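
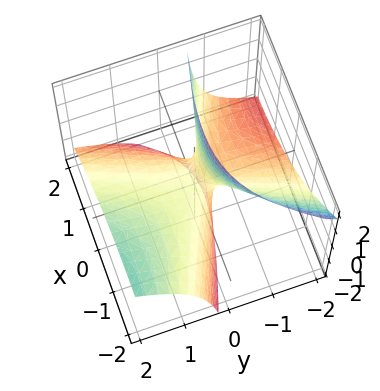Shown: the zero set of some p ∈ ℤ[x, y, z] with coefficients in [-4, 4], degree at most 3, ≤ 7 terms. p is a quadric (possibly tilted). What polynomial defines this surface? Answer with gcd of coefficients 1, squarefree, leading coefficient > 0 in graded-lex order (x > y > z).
(a) Degree: a generic line meets the surface in up to 2 points, so deg p = 2.
(b) Reading off the gridlines: one y-axis crossing is at y = 0; it crosses the x-axis at the gridline x = 0; it meets the z-axis at z = 0 (among the integer gridlines).
(c) Together with the visible shape, these determine p as stated.

x^2 + 2*x*y - y^2 + 3*y*z + z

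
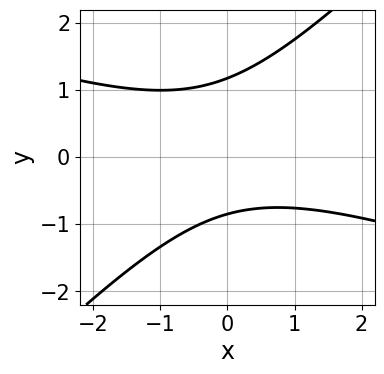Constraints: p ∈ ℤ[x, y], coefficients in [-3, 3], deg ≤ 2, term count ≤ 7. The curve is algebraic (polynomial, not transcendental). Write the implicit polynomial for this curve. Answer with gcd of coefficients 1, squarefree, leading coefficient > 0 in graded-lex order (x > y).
x^2 + 2*x*y - 3*y^2 + y + 3

First, degree: the shape is more complex than any degree-1 curve, so deg p = 2.
Next, from the visible intercepts: the curve avoids every integer x-axis point in the box.
Finally, fitting integer coefficients to these (and the overall shape) gives p.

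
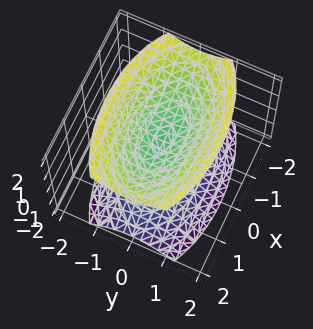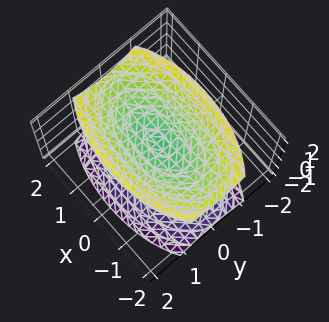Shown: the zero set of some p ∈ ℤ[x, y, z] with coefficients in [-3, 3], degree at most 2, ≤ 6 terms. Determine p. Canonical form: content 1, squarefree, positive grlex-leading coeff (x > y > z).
x^2 + 3*y^2 - 2*z^2 + 1

(a) The picture has 2 separate pieces. They look like related sheets of one shape, so recover p as a whole.
(b) Degree: two separate bowl-shaped sheets opening away from each other; a quadric, so deg p = 2.
(c) Symmetries: it's symmetric under z → −z, forcing even powers of z; it's symmetric under y → −y, forcing even powers of y; the x ↦ −x reflection is a symmetry, so x appears only in even powers.
(d) Checking where it meets the axes: no y-intercept at any integer in the box; no x-intercept at any integer in the box.
(e) Fitting integer coefficients to these (and the overall shape) gives p.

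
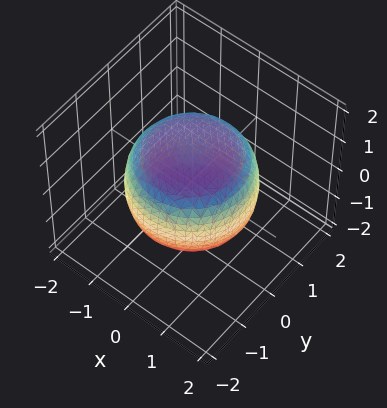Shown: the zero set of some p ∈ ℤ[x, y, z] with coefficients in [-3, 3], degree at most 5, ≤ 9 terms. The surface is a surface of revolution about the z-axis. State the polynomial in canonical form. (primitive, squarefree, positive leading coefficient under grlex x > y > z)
x^4 + 2*x^2*y^2 + y^4 - x^2 - y^2 + 2*z^2 - 2

First, the degree is 4 — no degree-3 surface has this shape.
Next, by symmetry, every cross-section ⟂ z is a circle, so x, y appear only via x² + y².
Next, from the axis intercepts and sections: the z-axis gridline crossings are at z ∈ {-1, 1}; a circular section at z = -1 has radius exactly 1.
Finally, the integer polynomial consistent with all of this is the stated p.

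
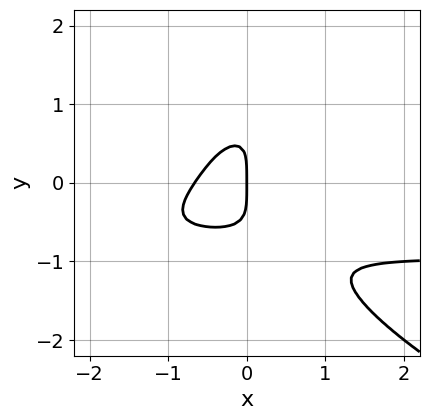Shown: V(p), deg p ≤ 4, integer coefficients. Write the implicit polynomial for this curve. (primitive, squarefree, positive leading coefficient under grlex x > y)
2*y^4 + 3*x^2*y - 3*x*y^2 + 3*x^2 + 2*x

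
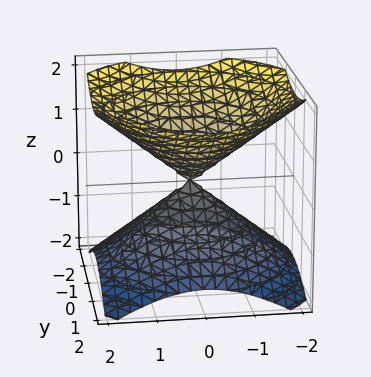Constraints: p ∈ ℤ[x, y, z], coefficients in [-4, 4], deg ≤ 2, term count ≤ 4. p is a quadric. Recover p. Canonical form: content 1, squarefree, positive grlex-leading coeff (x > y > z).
2*x^2 + 2*y^2 - 3*z^2

There are 2 components.
deg p = 2.
Symmetries: mirror symmetry z ↦ −z ⇒ only even powers of z; the surface is invariant under rotation about z: p = q(x² + y², z).
Checking where it meets the axes: it meets the y-axis at y = 0 (among the integer gridlines); a circular section at z = 1 has radius between 1 and 2.
The integer polynomial consistent with all of this is the stated p.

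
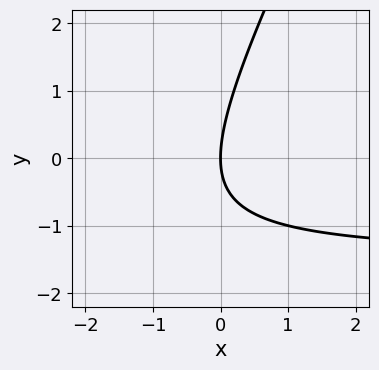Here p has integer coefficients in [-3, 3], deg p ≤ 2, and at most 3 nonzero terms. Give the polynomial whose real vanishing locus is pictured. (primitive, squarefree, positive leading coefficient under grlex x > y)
2*x*y - y^2 + 3*x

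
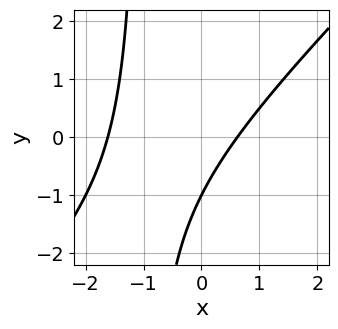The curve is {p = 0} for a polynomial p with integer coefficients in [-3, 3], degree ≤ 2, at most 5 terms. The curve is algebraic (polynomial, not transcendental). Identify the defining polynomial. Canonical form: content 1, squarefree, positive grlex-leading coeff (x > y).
1. Degree: the shape is more complex than any degree-1 curve, so deg p = 2.
2. From the axis intercepts and sections: one y-axis crossing is at y = -1.
3. Matching integer coefficients to the picture gives p.

x^2 - x*y + x - y - 1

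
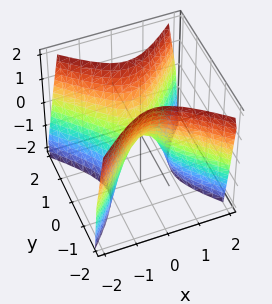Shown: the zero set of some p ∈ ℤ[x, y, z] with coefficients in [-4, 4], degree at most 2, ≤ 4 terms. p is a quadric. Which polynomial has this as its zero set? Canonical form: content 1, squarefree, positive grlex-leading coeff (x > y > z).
2*x^2 - 2*y^2 + z

The degree is 2 — a saddle surface; a quadric.
Symmetries: the x ↦ −x reflection is a symmetry, so x appears only in even powers; the y ↦ −y reflection is a symmetry, so y appears only in even powers.
From the visible intercepts: it crosses the z-axis at the gridline z = 0; it meets the x-axis at x = 0 (among the integer gridlines); one y-axis crossing is at y = 0.
Together with the visible shape, these determine p as stated.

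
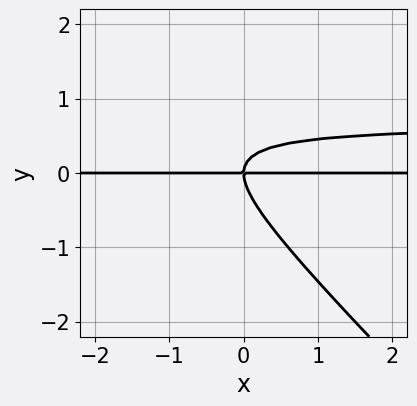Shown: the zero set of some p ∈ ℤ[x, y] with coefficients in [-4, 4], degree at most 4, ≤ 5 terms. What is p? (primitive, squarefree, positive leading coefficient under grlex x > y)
3*x*y^2 + 3*y^3 - 2*x*y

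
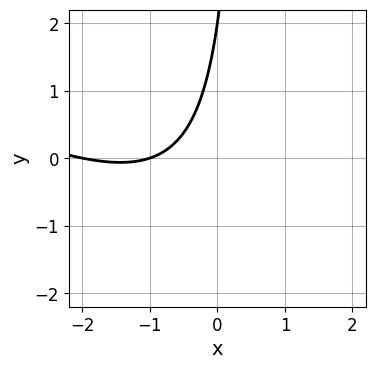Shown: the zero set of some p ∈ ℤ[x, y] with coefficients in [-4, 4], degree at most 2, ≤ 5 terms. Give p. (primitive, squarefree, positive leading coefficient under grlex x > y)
x^2 + 2*x*y + 3*x - y + 2

First, degree: the shape is more complex than any degree-1 curve, so deg p = 2.
Then, against the integer gridlines: among the integer gridlines, it crosses the x-axis at x ∈ {-2, -1}; one y-axis crossing is at y = 2.
Finally, solving for integer coefficients yields p as stated.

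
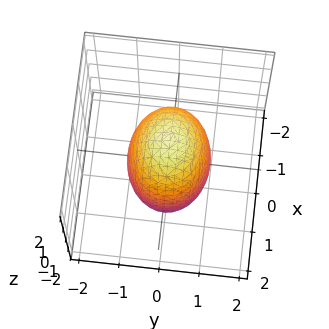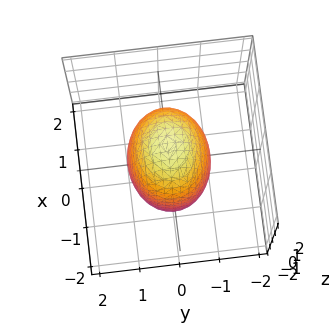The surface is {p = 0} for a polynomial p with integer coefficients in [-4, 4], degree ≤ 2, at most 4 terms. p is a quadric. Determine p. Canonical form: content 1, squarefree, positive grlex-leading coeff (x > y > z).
2*x^2 + 3*y^2 + z^2 - 3

1. deg p = 2. Bounded and convex; a quadric.
2. Symmetries: the z ↦ −z reflection is a symmetry, so z appears only in even powers; the y ↦ −y reflection is a symmetry, so y appears only in even powers; the x ↦ −x reflection is a symmetry, so x appears only in even powers.
3. Observable constraints: the y-axis gridline crossings are at y ∈ {-1, 1}.
4. These observations pin down the coefficients.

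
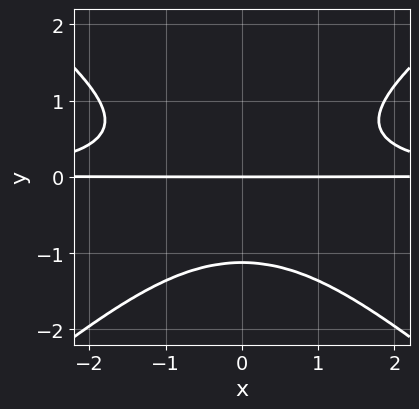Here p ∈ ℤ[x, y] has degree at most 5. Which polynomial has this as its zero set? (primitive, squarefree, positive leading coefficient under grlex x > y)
2*x^2*y^2 - 3*y^4 - y^3 - 3*y

First, the degree is 4 — the shape is more complex than any degree-3 curve.
Next, symmetries: the x ↦ −x reflection is a symmetry, so x appears only in even powers.
Then, from the axis intercepts and sections: it crosses the y-axis at the gridline y = 0; the visible x-axis segment lies entirely on the curve.
Finally, the integer polynomial consistent with all of this is the stated p.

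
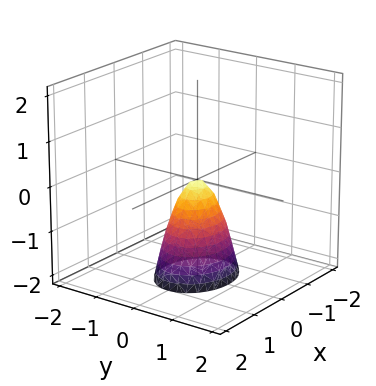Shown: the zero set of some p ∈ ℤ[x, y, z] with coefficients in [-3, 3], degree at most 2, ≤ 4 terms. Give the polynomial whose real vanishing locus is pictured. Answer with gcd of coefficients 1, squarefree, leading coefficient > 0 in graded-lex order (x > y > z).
The degree is 2 — a paraboloid; a quadric.
Symmetries: mirror symmetry x ↦ −x ⇒ only even powers of x; the y ↦ −y reflection is a symmetry, so y appears only in even powers.
From the axis intercepts and sections: it meets the y-axis at y = 0 (among the integer gridlines); it meets the x-axis at x = 0 (among the integer gridlines); it crosses the z-axis at the gridline z = 0.
The integer polynomial consistent with all of this is the stated p.

2*x^2 + 3*y^2 + z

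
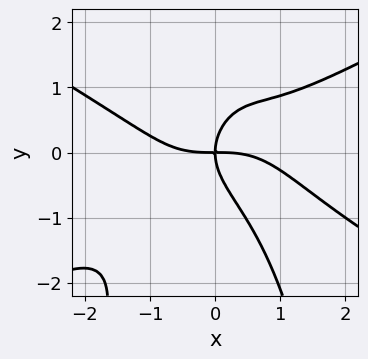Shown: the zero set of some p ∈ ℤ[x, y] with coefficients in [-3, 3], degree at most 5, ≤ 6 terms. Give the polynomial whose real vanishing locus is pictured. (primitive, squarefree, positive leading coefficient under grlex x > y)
x^4 - 3*x^2*y^2 - 2*y^3 + 3*x*y

1. The degree is 4 — no degree-3 curve has this shape.
2. Observable constraints: one x-axis crossing is at x = 0; one y-axis crossing is at y = 0.
3. Together with the visible shape, these determine p as stated.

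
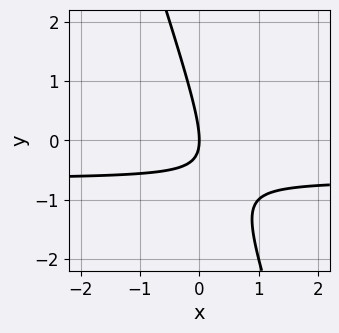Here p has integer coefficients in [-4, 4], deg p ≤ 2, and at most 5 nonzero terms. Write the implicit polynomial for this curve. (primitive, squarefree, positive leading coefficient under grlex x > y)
(a) The degree is 2 — a generic line meets the curve in up to 2 points.
(b) From the visible intercepts: one x-axis crossing is at x = 0; it meets the y-axis at y = 0 (among the integer gridlines).
(c) Matching integer coefficients to the picture gives p.

3*x*y + y^2 + 2*x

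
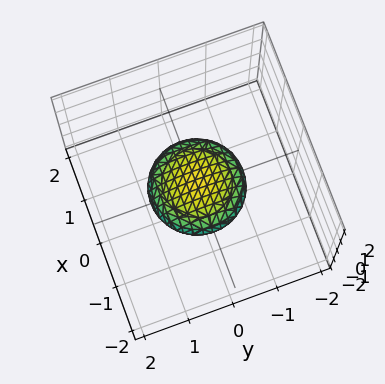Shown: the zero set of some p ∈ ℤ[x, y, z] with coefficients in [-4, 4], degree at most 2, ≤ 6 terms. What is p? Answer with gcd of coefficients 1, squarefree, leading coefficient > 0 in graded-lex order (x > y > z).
x^2 + y^2 + 3*z^2 - 1

First, the degree is 2 — a closed, bounded, convex surface; a quadric.
Then, by symmetry, the surface is invariant under rotation about z: p = q(x² + y², z); it's symmetric under z → −z, forcing even powers of z.
Then, checking where it meets the axes: a circular section at z = 0 has radius exactly 1; the y-axis gridline crossings are at y ∈ {-1, 1}; among the integer gridlines, it crosses the x-axis at x ∈ {-1, 1}.
Finally, assembling these constraints gives the stated polynomial.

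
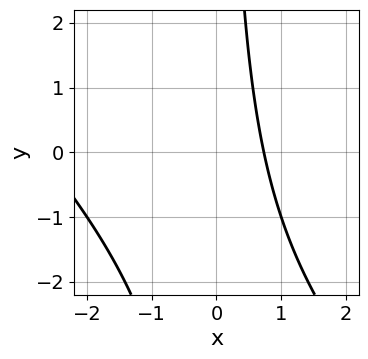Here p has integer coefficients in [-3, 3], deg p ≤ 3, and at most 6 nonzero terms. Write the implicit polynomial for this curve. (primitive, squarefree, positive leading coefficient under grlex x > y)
x^2 + x*y + 2*x - 2

(a) deg p = 2. The shape is more complex than any degree-1 curve.
(b) Checking where it meets the axes: no y-intercept at any integer in the box.
(c) Matching integer coefficients to the picture gives p.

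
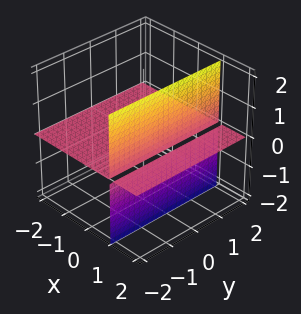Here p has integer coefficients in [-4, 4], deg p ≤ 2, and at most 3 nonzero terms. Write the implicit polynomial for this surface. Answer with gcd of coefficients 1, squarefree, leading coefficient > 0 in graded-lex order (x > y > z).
1. There are 2 components. They look like related sheets of one shape, so recover p as a whole.
2. Degree: no degree-1 surface has this shape, so deg p = 2.
3. From the axis intercepts and sections: it meets the z-axis at z = 0 (among the integer gridlines); the visible x-axis segment lies entirely on the surface.
4. Putting this together gives p. Check: (0, 2, 0) on the y-axis lies on the surface, and p(0, 2, 0) = 0. ✓

x*z - z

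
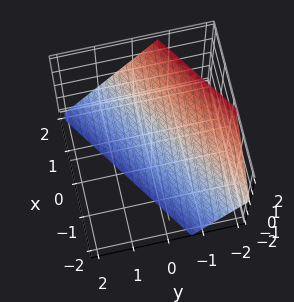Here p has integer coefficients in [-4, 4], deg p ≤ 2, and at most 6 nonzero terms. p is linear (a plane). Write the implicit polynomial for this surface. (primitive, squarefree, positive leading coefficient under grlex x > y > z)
(a) Degree: every cross-section is a straight line — this is a plane, so deg p = 1.
(b) Observable constraints: one x-axis crossing is at x = 1; it crosses the z-axis at the gridline z = -1.
(c) Together with the visible shape, these determine p as stated.

2*x - 3*y - 2*z - 2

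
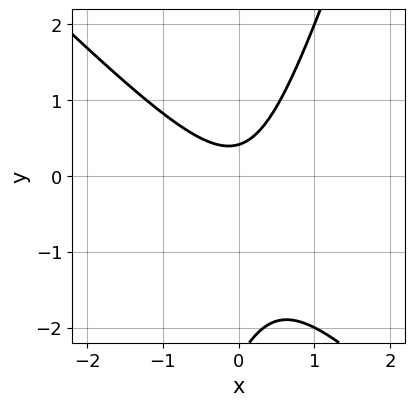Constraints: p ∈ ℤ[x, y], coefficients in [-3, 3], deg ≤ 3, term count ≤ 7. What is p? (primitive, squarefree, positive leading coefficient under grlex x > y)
1. Degree: no degree-1 curve has this shape, so deg p = 2.
2. From the visible intercepts: it misses every integer gridline on the x-axis.
3. Assembling these constraints gives the stated polynomial.

3*x^2 + 2*x*y - y^2 - 2*y + 1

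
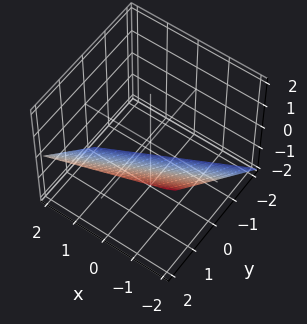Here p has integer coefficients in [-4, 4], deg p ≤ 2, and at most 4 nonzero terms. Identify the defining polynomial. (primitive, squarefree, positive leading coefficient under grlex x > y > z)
x - 2*y + 2*z + 2

First, deg p = 1. Every cross-section is a straight line — this is a plane.
Then, observable constraints: it meets the z-axis at z = -1 (among the integer gridlines); it meets the x-axis at x = -2 (among the integer gridlines); it meets the y-axis at y = 1 (among the integer gridlines).
Finally, matching integer coefficients to the picture gives p.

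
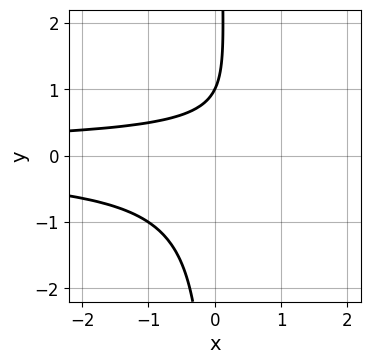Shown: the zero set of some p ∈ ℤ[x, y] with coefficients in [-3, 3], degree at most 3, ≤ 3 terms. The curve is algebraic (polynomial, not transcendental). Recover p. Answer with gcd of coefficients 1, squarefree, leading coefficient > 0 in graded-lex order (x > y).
2*x*y^2 - y + 1

Degree: a generic line meets the curve in up to 3 points, so deg p = 3.
Against the integer gridlines: no x-intercept at any integer in the box; one y-axis crossing is at y = 1.
Solving for integer coefficients yields p as stated.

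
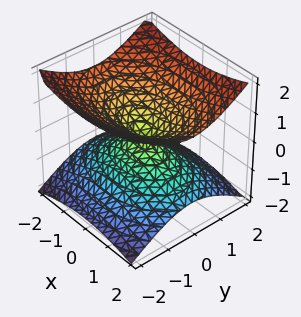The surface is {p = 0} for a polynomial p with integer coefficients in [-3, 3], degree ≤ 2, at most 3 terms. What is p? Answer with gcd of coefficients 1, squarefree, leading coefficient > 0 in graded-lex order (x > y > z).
deg p = 2. A double cone through the origin; a quadric.
Symmetries: it's symmetric under x → −x, forcing even powers of x; mirror symmetry y ↦ −y ⇒ only even powers of y; mirror symmetry z ↦ −z ⇒ only even powers of z.
Checking where it meets the axes: it meets the x-axis at x = 0 (among the integer gridlines); it crosses the z-axis at the gridline z = 0.
The integer polynomial consistent with all of this is the stated p.

x^2 + 2*y^2 - 3*z^2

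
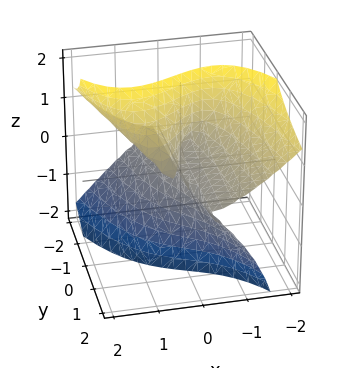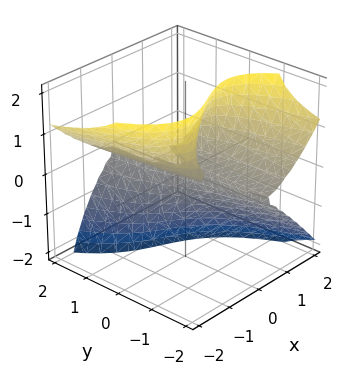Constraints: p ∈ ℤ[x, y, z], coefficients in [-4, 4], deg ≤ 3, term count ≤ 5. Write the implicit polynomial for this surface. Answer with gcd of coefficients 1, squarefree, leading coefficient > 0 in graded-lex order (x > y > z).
First, deg p = 3. No degree-2 surface has this shape.
Then, against the integer gridlines: it crosses the x-axis at the gridline x = 0; the visible y-axis segment lies entirely on the surface; it meets the z-axis at z = 0 (among the integer gridlines).
Finally, solving for integer coefficients yields p as stated.

2*x^3 + 3*y*z^2 + z^3 - 3*x*z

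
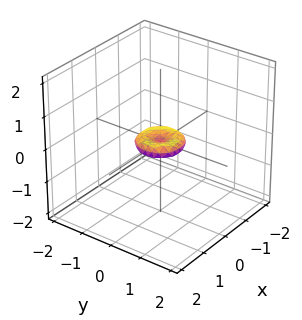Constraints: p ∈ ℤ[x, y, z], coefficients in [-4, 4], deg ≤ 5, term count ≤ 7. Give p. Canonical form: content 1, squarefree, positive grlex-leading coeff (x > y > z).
2*x^4 + 4*x^2*y^2 + 2*y^4 - x^2 - y^2 + 3*z^2

The degree is 4 — a generic line meets the surface in up to 4 points.
Symmetries: rotational symmetry about the z-axis ⇒ p depends on x, y only through x² + y².
From the visible intercepts: a circular section at z = 0 has radius between 0 and 1; one x-axis crossing is at x = 0.
Solving for integer coefficients yields p as stated.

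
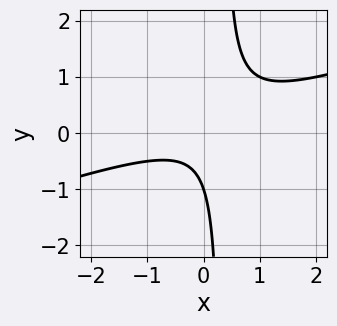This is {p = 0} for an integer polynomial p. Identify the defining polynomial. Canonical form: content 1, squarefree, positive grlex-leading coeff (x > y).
x^2 - 3*x*y + y + 1

First, the degree is 2 — the shape is more complex than any degree-1 curve.
Then, observable constraints: no x-intercept at any integer in the box; one y-axis crossing is at y = -1.
Finally, matching integer coefficients to the picture gives p.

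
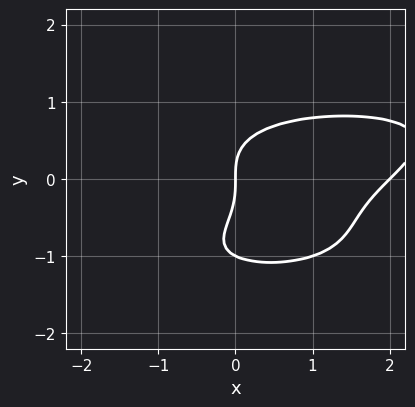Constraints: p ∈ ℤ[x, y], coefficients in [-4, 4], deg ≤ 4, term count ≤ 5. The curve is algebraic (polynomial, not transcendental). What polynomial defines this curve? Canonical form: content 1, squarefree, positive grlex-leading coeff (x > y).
2*y^4 + 2*y^3 + x^2 - x*y - 2*x

1. The degree is 4 — the shape is more complex than any degree-3 curve.
2. Checking where it meets the axes: among the integer gridlines, it crosses the x-axis at x ∈ {0, 2}; among the integer gridlines, it crosses the y-axis at y ∈ {-1, 0}.
3. These observations pin down the coefficients.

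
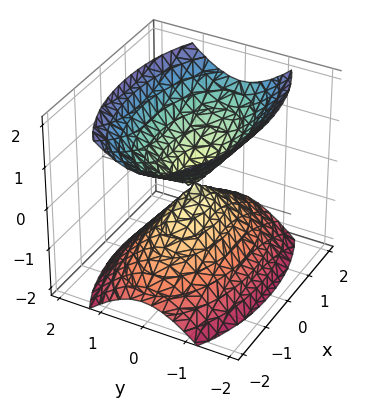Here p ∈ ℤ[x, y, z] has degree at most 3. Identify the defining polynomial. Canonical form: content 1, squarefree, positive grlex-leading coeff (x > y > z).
There are 2 components. Treating them together as one polynomial.
The degree is 2 — a double cone through the origin; a quadric.
Symmetries: the x ↦ −x reflection is a symmetry, so x appears only in even powers; mirror symmetry z ↦ −z ⇒ only even powers of z; it's symmetric under y → −y, forcing even powers of y.
Observable constraints: it meets the z-axis at z = 0 (among the integer gridlines); it crosses the x-axis at the gridline x = 0; one y-axis crossing is at y = 0.
These observations pin down the coefficients.

x^2 + 3*y^2 - 2*z^2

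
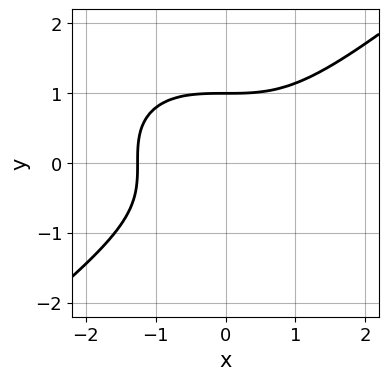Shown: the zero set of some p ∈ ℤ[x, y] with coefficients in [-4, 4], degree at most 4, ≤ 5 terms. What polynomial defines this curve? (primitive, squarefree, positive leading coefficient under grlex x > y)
x^3 - 2*y^3 + 2

1. deg p = 3. No degree-2 curve has this shape.
2. Checking where it meets the axes: it crosses the y-axis at the gridline y = 1.
3. The integer polynomial consistent with all of this is the stated p.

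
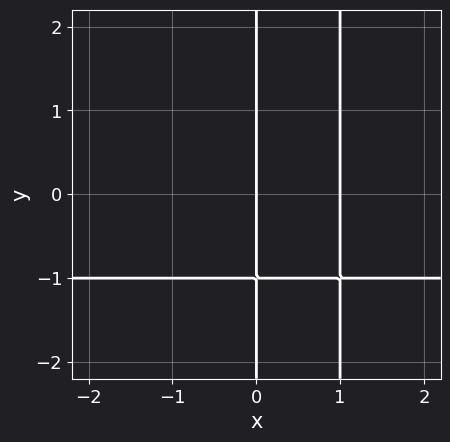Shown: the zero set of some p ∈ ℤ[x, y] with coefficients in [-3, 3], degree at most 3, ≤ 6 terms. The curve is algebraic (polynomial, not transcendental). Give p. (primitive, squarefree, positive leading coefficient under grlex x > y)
x^2*y + x^2 - x*y - x

First, degree: the shape is more complex than any degree-2 curve, so deg p = 3.
Next, against the integer gridlines: every point of the y-axis in the box is on the curve; among the integer gridlines, it crosses the x-axis at x ∈ {0, 1}.
Finally, these observations pin down the coefficients.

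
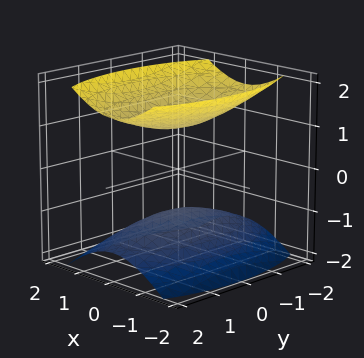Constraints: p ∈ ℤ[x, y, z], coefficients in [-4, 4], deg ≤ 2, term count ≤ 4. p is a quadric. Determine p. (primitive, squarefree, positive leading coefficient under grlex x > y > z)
3*x^2 + y^2 - 3*z^2 + 3

1. I count 2 distinct pieces. Treating them together as one polynomial.
2. Degree: two separate bowl-shaped sheets opening away from each other; a quadric, so deg p = 2.
3. Symmetries: it's symmetric under y → −y, forcing even powers of y; the z ↦ −z reflection is a symmetry, so z appears only in even powers; it's symmetric under x → −x, forcing even powers of x.
4. Reading off the gridlines: it misses every integer gridline on the x-axis; among the integer gridlines, it crosses the z-axis at z ∈ {-1, 1}; it misses every integer gridline on the y-axis.
5. These observations pin down the coefficients.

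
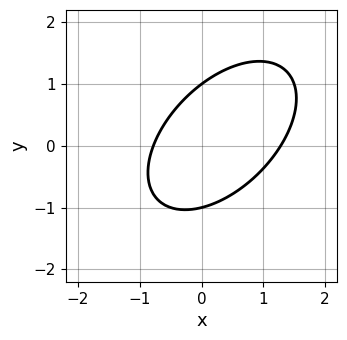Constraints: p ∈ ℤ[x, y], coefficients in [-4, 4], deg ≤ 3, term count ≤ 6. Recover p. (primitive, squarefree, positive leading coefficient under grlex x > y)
2*x^2 - 2*x*y + 2*y^2 - x - 2

(a) Degree: the shape is more complex than any degree-1 curve, so deg p = 2.
(b) Checking where it meets the axes: the y-axis gridline crossings are at y ∈ {-1, 1}.
(c) Matching integer coefficients to the picture gives p.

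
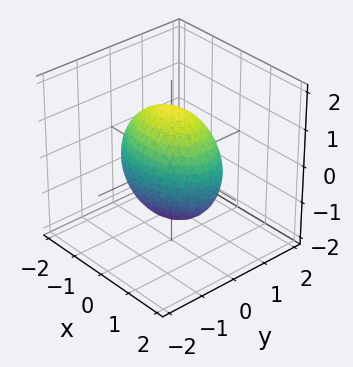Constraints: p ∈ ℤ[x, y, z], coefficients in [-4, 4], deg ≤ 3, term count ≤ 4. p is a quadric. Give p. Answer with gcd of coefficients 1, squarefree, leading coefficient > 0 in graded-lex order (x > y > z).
x^2 + 2*y^2 + z^2 - 2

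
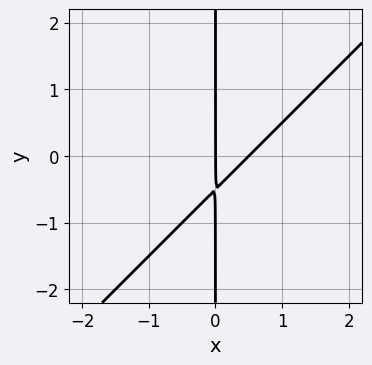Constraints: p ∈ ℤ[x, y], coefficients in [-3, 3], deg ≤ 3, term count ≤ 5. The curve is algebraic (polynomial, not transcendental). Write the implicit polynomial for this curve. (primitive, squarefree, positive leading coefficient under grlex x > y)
2*x^2 - 2*x*y - x

1. The degree is 2 — the shape is more complex than any degree-1 curve.
2. Against the integer gridlines: every point of the y-axis in the box is on the curve; it crosses the x-axis at the gridline x = 0.
3. Assembling these constraints gives the stated polynomial.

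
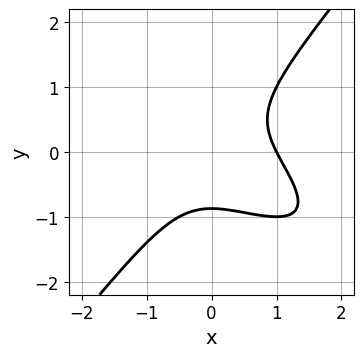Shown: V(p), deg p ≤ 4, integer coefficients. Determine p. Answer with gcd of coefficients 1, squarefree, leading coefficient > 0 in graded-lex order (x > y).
2*x^3 + 3*x^2*y - 3*y^3 - 2

1. Degree: the shape is more complex than any degree-2 curve, so deg p = 3.
2. Against the integer gridlines: it meets the x-axis at x = 1 (among the integer gridlines).
3. Together with the visible shape, these determine p as stated.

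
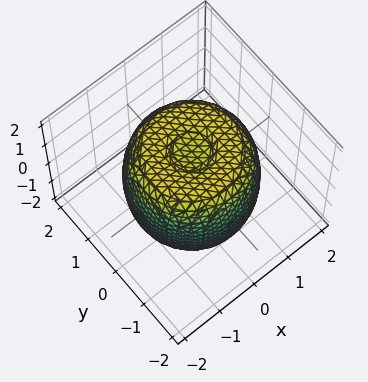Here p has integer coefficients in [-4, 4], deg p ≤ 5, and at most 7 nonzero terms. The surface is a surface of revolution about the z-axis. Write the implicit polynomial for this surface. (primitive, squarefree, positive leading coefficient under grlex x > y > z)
2*x^4 + 4*x^2*y^2 + 2*y^4 - 3*x^2 - 3*y^2 + 2*z^2 - 3

(a) The degree is 4 — the shape is more complex than any degree-3 surface.
(b) Symmetries: the surface is invariant under rotation about z: p = q(x² + y², z).
(c) From the visible intercepts: a circular section at z = -1 has radius between 1 and 2.
(d) Solving for integer coefficients yields p as stated.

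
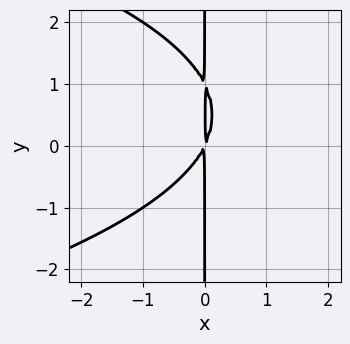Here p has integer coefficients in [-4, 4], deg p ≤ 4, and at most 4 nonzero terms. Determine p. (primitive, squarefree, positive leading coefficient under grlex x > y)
x*y^2 + 2*x^2 - x*y

Degree: no degree-2 curve has this shape, so deg p = 3.
From the visible intercepts: every point of the y-axis in the box is on the curve.
Solving for integer coefficients yields p as stated.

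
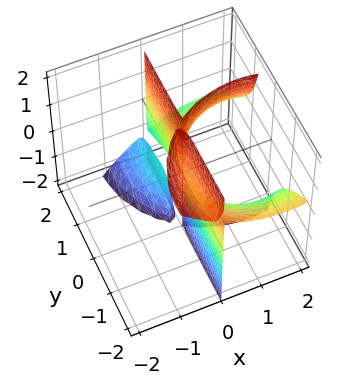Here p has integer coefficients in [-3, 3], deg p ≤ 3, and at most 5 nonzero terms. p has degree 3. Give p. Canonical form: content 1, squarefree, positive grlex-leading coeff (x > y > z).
(a) I count 4 distinct pieces.
(b) The degree is 3 — no degree-2 surface has this shape.
(c) Checking where it meets the axes: every point of the y-axis in the box is on the surface; the visible z-axis segment lies entirely on the surface.
(d) Putting this together gives p.

x^3 + x*y^2 + 2*x*y*z - 3*x^2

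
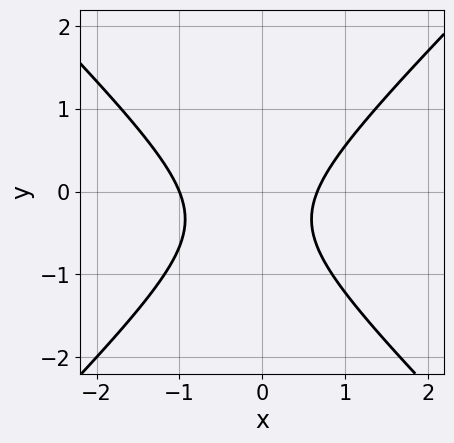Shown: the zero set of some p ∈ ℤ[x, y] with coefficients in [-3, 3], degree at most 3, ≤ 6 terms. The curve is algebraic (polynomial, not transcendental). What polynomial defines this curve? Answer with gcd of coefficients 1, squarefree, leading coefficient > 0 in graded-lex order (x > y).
First, deg p = 2. A generic line meets the curve in up to 2 points.
Next, checking where it meets the axes: one x-axis crossing is at x = -1; no y-intercept at any integer in the box.
Finally, putting this together gives p.

3*x^2 - 3*y^2 + x - 2*y - 2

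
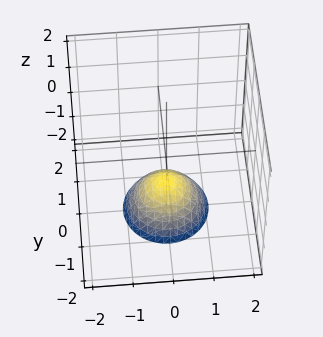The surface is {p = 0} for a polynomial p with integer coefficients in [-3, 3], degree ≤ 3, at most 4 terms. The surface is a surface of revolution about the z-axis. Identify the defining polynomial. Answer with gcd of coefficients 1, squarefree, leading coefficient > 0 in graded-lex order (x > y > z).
1. Degree: no degree-1 surface has this shape, so deg p = 2.
2. Symmetries: every cross-section ⟂ z is a circle, so x, y appear only via x² + y².
3. From the axis intercepts and sections: the surface avoids every integer y-axis point in the box; it crosses the z-axis at the gridline z = -1; a circular section at z = -2 has radius exactly 1; the surface avoids every integer x-axis point in the box.
4. Putting this together gives p.

x^2 + y^2 + z + 1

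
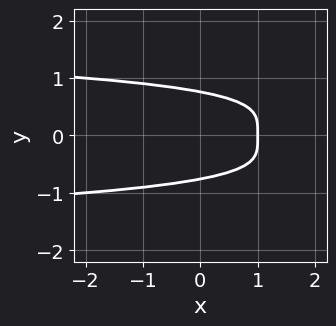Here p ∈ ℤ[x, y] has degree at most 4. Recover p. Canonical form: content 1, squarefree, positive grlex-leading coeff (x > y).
(a) deg p = 4. The shape is more complex than any degree-3 curve.
(b) Symmetries: it's symmetric under y → −y, forcing even powers of y.
(c) From the axis intercepts and sections: it crosses the x-axis at the gridline x = 1.
(d) Solving for integer coefficients yields p as stated.

3*y^4 + x - 1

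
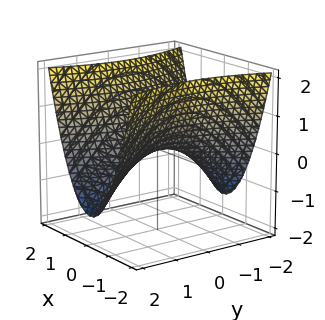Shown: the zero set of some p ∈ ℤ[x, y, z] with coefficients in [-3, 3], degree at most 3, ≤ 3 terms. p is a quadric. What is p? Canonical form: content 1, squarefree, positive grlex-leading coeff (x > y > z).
3*x^2 - y^2 - 3*z

(a) Degree: a saddle surface; a quadric, so deg p = 2.
(b) Symmetries: it's symmetric under x → −x, forcing even powers of x; mirror symmetry y ↦ −y ⇒ only even powers of y.
(c) Observable constraints: one x-axis crossing is at x = 0; one z-axis crossing is at z = 0; it meets the y-axis at y = 0 (among the integer gridlines).
(d) Assembling these constraints gives the stated polynomial.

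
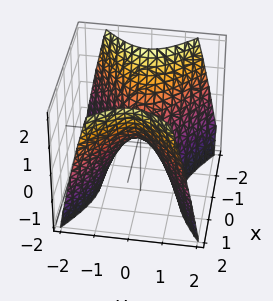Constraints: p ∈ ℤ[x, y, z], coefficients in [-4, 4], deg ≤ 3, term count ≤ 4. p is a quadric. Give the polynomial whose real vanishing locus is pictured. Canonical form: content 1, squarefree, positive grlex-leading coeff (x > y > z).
2*x^2 - 3*y^2 - 2*z

Degree: a saddle surface; a quadric, so deg p = 2.
Symmetries: it's symmetric under y → −y, forcing even powers of y; the x ↦ −x reflection is a symmetry, so x appears only in even powers.
From the axis intercepts and sections: one y-axis crossing is at y = 0; it meets the z-axis at z = 0 (among the integer gridlines).
Assembling these constraints gives the stated polynomial.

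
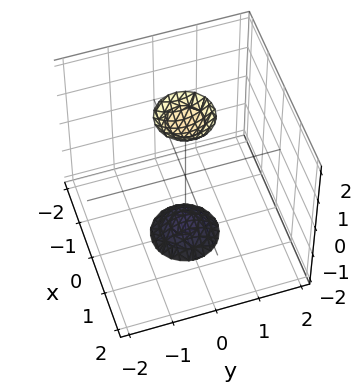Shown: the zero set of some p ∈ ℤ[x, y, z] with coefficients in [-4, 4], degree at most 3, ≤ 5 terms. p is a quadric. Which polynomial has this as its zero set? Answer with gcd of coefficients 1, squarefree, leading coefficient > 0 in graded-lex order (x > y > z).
3*x^2 + 3*y^2 - z^2 + 3

1. There are 2 components. They look like related sheets of one shape, so recover p as a whole.
2. Degree: two separate bowl-shaped sheets opening away from each other; a quadric, so deg p = 2.
3. Symmetries: the z ↦ −z reflection is a symmetry, so z appears only in even powers; rotational symmetry about the z-axis ⇒ p depends on x, y only through x² + y².
4. Reading off the gridlines: no x-intercept at any integer in the box; no y-intercept at any integer in the box; a circular section at z = -2 has radius between 0 and 1.
5. Solving for integer coefficients yields p as stated.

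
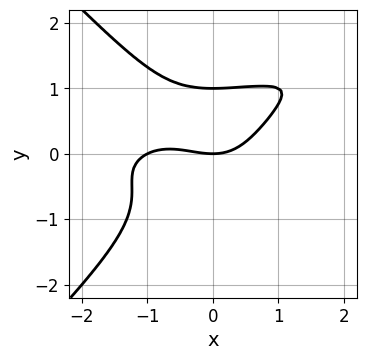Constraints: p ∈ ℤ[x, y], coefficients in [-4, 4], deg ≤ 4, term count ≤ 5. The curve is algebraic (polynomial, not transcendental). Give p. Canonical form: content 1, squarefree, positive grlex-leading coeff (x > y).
2*x^2*y^2 - 2*y^4 - x^3 - x^2 + 2*y

Degree: no degree-3 curve has this shape, so deg p = 4.
Checking where it meets the axes: among the integer gridlines, it crosses the x-axis at x ∈ {-1, 0}; among the integer gridlines, it crosses the y-axis at y ∈ {0, 1}.
Assembling these constraints gives the stated polynomial.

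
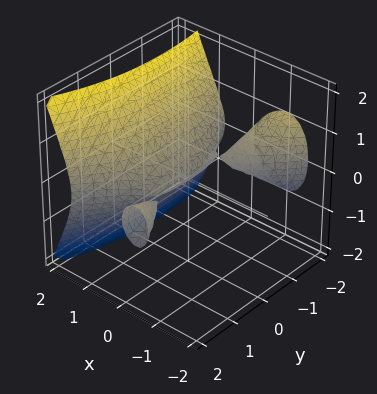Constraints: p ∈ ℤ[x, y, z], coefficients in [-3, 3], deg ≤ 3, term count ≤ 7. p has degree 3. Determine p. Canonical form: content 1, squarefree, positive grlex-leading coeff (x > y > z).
3*x^3 - x^2*y - x*y^2 - 3*z^2 + x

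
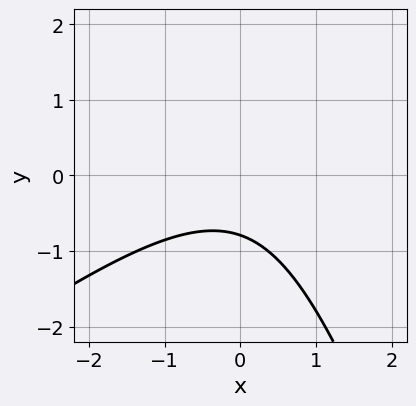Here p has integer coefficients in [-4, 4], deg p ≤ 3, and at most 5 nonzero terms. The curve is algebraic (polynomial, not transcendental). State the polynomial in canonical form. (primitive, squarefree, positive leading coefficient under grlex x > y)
2*x^2 - 2*x*y - y^2 + 3*y + 3

1. Degree: a generic line meets the curve in up to 2 points, so deg p = 2.
2. From the axis intercepts and sections: it misses every integer gridline on the x-axis.
3. These observations pin down the coefficients.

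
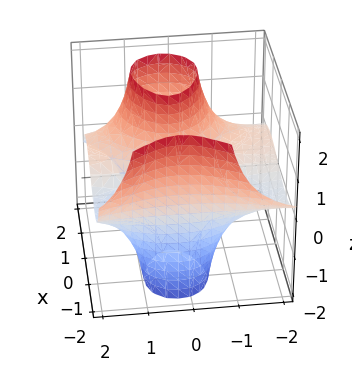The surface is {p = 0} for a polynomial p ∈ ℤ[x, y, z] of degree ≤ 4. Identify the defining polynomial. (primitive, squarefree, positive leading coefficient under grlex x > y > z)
x^3 + 2*y^2*z - y*z - 3*x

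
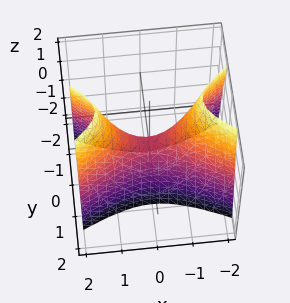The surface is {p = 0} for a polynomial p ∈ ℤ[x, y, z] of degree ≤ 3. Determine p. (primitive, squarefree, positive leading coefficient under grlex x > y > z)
(a) Degree: a hyperbolic paraboloid; a quadric, so deg p = 2.
(b) Symmetries: the x ↦ −x reflection is a symmetry, so x appears only in even powers; it's symmetric under y → −y, forcing even powers of y.
(c) From the visible intercepts: one x-axis crossing is at x = 0; it meets the z-axis at z = 0 (among the integer gridlines).
(d) Solving for integer coefficients yields p as stated.

x^2 - 3*y^2 - z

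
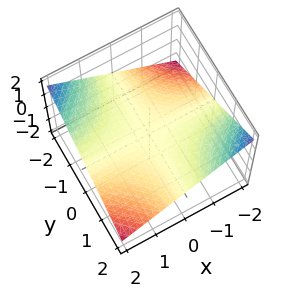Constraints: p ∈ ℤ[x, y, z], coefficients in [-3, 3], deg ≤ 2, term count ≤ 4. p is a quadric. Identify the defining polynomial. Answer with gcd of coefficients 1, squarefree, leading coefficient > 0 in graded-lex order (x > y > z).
x*y + 3*z

The degree is 2 — a saddle surface; a quadric.
Reading off the gridlines: every point of the x-axis in the box is on the surface; one z-axis crossing is at z = 0; the visible y-axis segment lies entirely on the surface.
Assembling these constraints gives the stated polynomial.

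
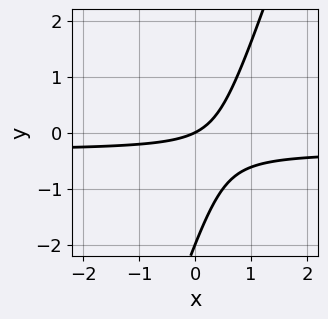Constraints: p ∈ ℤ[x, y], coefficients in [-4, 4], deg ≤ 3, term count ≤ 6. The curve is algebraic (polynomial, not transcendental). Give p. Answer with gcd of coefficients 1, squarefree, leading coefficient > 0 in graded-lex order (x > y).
3*x*y - y^2 + x - 2*y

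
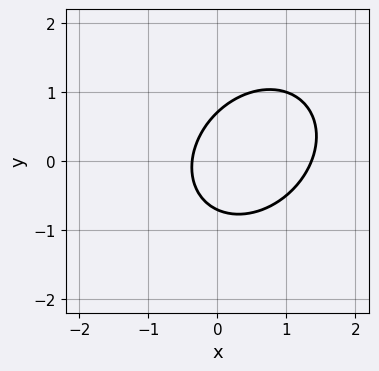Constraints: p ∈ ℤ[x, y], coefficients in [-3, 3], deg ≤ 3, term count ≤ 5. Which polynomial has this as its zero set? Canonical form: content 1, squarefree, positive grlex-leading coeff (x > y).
(a) deg p = 2. No degree-1 curve has this shape.
(b) Matching integer coefficients to the picture gives p.

2*x^2 - x*y + 2*y^2 - 2*x - 1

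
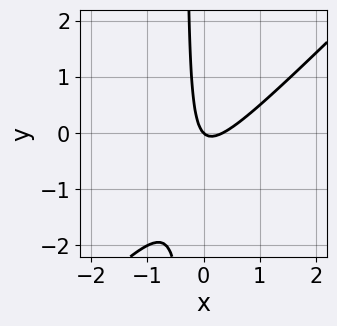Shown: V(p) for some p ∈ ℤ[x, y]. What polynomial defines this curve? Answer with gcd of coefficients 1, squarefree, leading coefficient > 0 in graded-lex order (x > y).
3*x^2 - 3*x*y - x - y

1. deg p = 2.
2. From the visible intercepts: it meets the y-axis at y = 0 (among the integer gridlines); it crosses the x-axis at the gridline x = 0.
3. Assembling these constraints gives the stated polynomial.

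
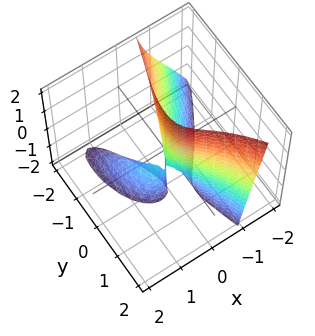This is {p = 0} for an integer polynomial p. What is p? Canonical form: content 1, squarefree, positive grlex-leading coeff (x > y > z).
3*x^3 - 2*x*y*z + 2*x*z + 2*y^2 + 2*x

1. There are 2 components. They look like related sheets of one shape, so recover p as a whole.
2. The degree is 3 — no degree-2 surface has this shape.
3. Against the integer gridlines: it meets the x-axis at x = 0 (among the integer gridlines); the visible z-axis segment lies entirely on the surface; it meets the y-axis at y = 0 (among the integer gridlines).
4. Putting this together gives p.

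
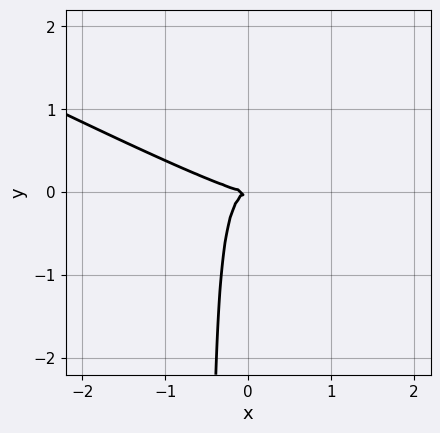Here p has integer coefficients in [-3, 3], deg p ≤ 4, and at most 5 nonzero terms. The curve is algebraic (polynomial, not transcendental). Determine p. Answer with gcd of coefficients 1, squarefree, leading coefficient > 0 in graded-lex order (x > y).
x^3 + 3*x^2*y + 2*x*y^2 + y^2

1. The degree is 3 — a generic line meets the curve in up to 3 points.
2. From the axis intercepts and sections: it meets the y-axis at y = 0 (among the integer gridlines); one x-axis crossing is at x = 0.
3. The integer polynomial consistent with all of this is the stated p.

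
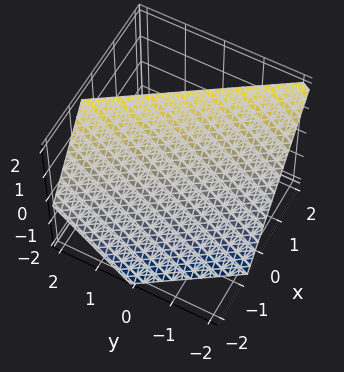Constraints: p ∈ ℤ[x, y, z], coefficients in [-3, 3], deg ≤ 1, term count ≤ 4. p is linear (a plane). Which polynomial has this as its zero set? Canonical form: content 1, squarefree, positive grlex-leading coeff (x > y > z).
(a) Degree: every cross-section is a straight line — this is a plane, so deg p = 1.
(b) From the axis intercepts and sections: it crosses the z-axis at the gridline z = 1; one y-axis crossing is at y = -1.
(c) Matching integer coefficients to the picture gives p.

3*x + 2*y - 2*z + 2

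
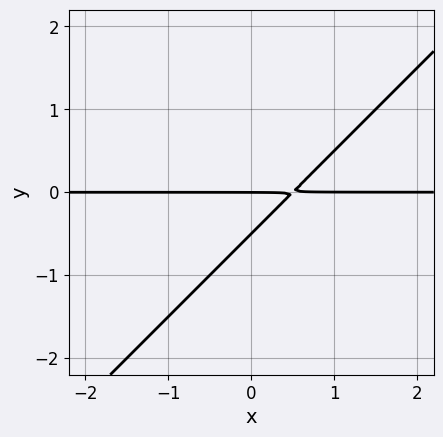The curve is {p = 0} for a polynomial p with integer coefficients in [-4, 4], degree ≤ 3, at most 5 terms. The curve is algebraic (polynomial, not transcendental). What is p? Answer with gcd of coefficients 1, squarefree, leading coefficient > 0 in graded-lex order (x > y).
2*x*y - 2*y^2 - y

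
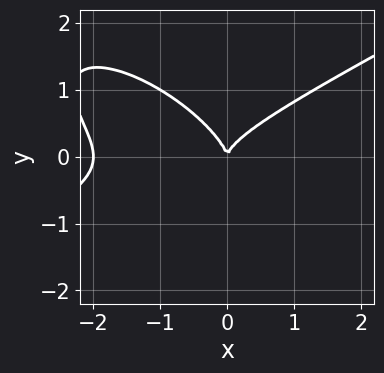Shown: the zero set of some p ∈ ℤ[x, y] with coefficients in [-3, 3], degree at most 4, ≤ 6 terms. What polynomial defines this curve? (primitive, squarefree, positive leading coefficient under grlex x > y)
x^3 - 2*x*y^2 - 3*y^3 + 2*x^2

1. deg p = 3. The shape is more complex than any degree-2 curve.
2. From the axis intercepts and sections: the x-axis gridline crossings are at x ∈ {-2, 0}; it crosses the y-axis at the gridline y = 0.
3. Assembling these constraints gives the stated polynomial.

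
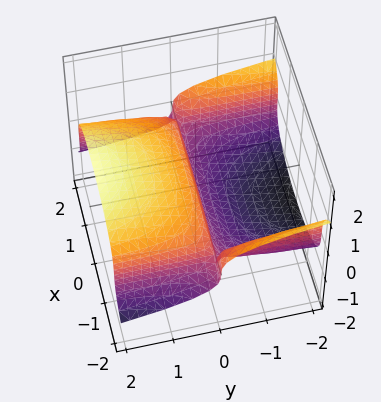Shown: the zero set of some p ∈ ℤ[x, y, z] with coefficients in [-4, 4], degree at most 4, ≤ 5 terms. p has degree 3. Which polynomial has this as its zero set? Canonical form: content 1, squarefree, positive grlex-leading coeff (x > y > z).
deg p = 3. A generic line meets the surface in up to 3 points.
Observable constraints: one y-axis crossing is at y = 0; the visible x-axis segment lies entirely on the surface.
The integer polynomial consistent with all of this is the stated p.

x^2*y + 3*z^3 - 3*y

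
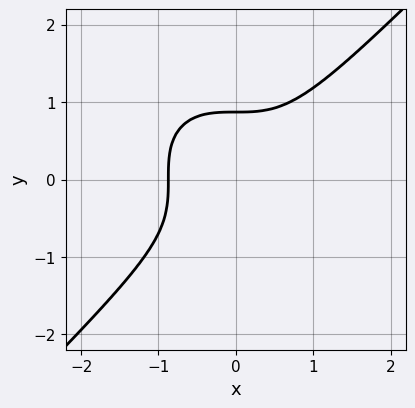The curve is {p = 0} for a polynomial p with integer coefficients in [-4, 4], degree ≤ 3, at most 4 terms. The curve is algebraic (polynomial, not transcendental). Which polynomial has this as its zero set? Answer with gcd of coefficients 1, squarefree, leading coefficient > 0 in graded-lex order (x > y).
The degree is 3 — the shape is more complex than any degree-2 curve.
Matching integer coefficients to the picture gives p.

3*x^3 - 3*y^3 + 2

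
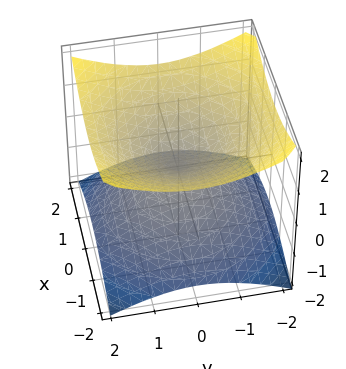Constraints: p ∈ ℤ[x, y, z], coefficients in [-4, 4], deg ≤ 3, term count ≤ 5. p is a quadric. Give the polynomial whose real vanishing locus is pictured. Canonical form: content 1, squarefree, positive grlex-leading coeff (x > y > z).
x^2 + y^2 - 2*z^2

deg p = 2.
Symmetries: the z ↦ −z reflection is a symmetry, so z appears only in even powers; the surface is invariant under rotation about z: p = q(x² + y², z).
Against the integer gridlines: it crosses the z-axis at the gridline z = 0; it meets the y-axis at y = 0 (among the integer gridlines); one x-axis crossing is at x = 0; a circular section at z = -1 has radius between 1 and 2.
These observations pin down the coefficients.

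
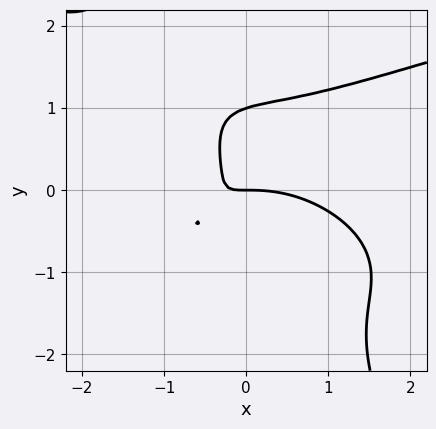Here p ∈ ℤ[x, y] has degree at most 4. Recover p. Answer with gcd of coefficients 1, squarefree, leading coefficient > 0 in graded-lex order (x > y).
2*x*y^3 + y^4 - x^3 - 3*x*y - y

1. The degree is 4 — a generic line meets the curve in up to 4 points.
2. From the visible intercepts: the y-axis gridline crossings are at y ∈ {0, 1}; it crosses the x-axis at the gridline x = 0.
3. Assembling these constraints gives the stated polynomial.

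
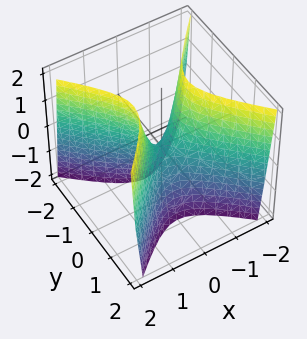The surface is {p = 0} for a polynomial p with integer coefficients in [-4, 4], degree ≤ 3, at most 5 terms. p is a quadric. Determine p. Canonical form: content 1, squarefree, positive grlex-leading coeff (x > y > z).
3*x^2 - 3*y^2 - z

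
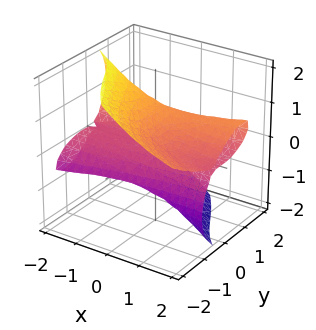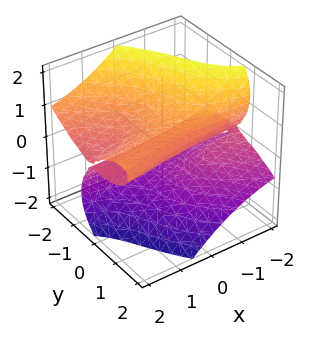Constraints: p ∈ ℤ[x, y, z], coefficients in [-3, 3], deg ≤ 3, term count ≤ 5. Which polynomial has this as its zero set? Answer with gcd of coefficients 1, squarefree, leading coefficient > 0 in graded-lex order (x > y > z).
2*x*y*z - 2*x*z^2 - y^3 - 2*z^3 + 2*z

1. deg p = 3. No degree-2 surface has this shape.
2. Against the integer gridlines: it crosses the y-axis at the gridline y = 0; every point of the x-axis in the box is on the surface; among the integer gridlines, it crosses the z-axis at z ∈ {-1, 0, 1}.
3. The integer polynomial consistent with all of this is the stated p.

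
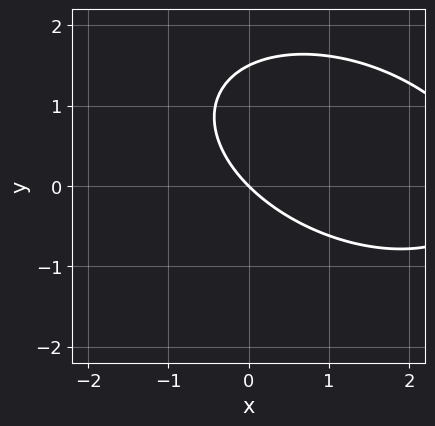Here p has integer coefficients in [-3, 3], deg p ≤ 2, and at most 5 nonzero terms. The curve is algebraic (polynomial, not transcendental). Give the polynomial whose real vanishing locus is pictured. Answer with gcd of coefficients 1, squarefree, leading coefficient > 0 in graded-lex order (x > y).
x^2 + x*y + 2*y^2 - 3*x - 3*y

(a) deg p = 2. The shape is more complex than any degree-1 curve.
(b) Checking where it meets the axes: it meets the y-axis at y = 0 (among the integer gridlines); it crosses the x-axis at the gridline x = 0.
(c) The integer polynomial consistent with all of this is the stated p.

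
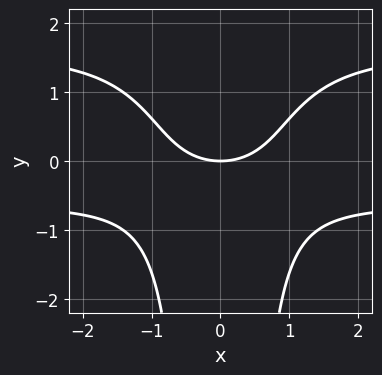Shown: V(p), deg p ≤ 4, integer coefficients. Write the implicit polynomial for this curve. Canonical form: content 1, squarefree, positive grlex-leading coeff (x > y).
x^2*y^2 - x^2*y - x^2 + 2*y

First, deg p = 4.
Then, symmetries: mirror symmetry x ↦ −x ⇒ only even powers of x.
Then, reading off the gridlines: one y-axis crossing is at y = 0; it crosses the x-axis at the gridline x = 0.
Finally, fitting integer coefficients to these (and the overall shape) gives p.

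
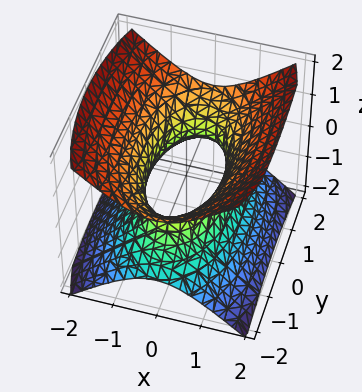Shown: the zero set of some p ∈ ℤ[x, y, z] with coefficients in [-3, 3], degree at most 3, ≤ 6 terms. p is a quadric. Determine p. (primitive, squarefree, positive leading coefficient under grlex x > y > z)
deg p = 2.
Symmetries: the x ↦ −x reflection is a symmetry, so x appears only in even powers; it's symmetric under y → −y, forcing even powers of y; the z ↦ −z reflection is a symmetry, so z appears only in even powers.
From the axis intercepts and sections: no z-intercept at any integer in the box.
The integer polynomial consistent with all of this is the stated p.

3*x^2 + y^2 - 3*z^2 - 2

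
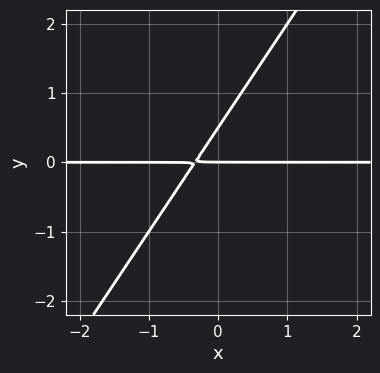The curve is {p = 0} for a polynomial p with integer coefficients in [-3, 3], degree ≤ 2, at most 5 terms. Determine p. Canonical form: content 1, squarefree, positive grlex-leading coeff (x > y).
3*x*y - 2*y^2 + y

1. deg p = 2.
2. From the axis intercepts and sections: it meets the y-axis at y = 0 (among the integer gridlines); the visible x-axis segment lies entirely on the curve.
3. Putting this together gives p.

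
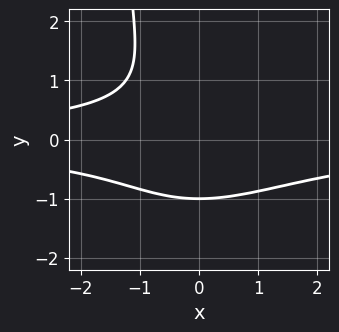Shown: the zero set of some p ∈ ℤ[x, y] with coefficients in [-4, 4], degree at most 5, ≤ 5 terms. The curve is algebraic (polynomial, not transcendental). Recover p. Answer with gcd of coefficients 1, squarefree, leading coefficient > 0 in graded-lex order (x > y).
(a) deg p = 4.
(b) Checking where it meets the axes: the curve avoids every integer x-axis point in the box; it crosses the y-axis at the gridline y = -1.
(c) Solving for integer coefficients yields p as stated.

x^2*y^2 - x*y^3 - x*y^2 - 2*y^3 - 2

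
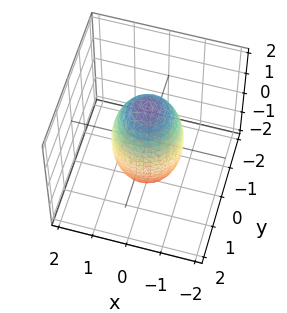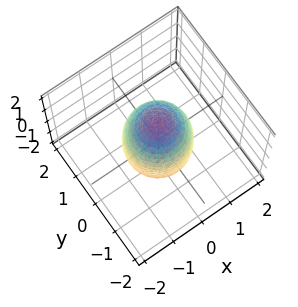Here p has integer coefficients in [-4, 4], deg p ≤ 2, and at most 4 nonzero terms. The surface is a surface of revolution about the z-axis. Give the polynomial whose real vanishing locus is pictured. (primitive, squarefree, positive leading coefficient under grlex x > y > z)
1. Degree: a generic line meets the surface in up to 2 points, so deg p = 2.
2. Symmetry: every cross-section ⟂ z is a circle, so x, y appear only via x² + y².
3. From the axis intercepts and sections: the y-axis gridline crossings are at y ∈ {-1, 1}; a circular section at z = 1 has radius between 0 and 1; the x-axis gridline crossings are at x ∈ {-1, 1}.
4. Solving for integer coefficients yields p as stated.

3*x^2 + 3*y^2 + z^2 - 3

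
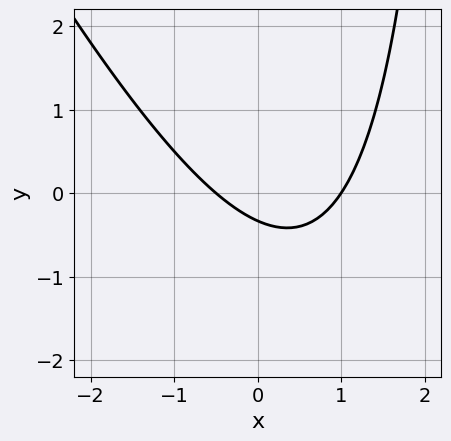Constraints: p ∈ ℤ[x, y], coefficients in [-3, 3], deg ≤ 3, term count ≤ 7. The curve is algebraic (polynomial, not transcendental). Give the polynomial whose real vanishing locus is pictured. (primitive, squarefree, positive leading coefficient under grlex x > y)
2*x^2 + x*y - x - 3*y - 1

First, deg p = 2.
Next, observable constraints: one x-axis crossing is at x = 1.
Finally, together with the visible shape, these determine p as stated.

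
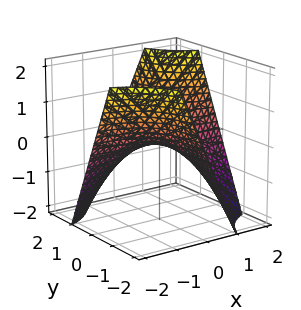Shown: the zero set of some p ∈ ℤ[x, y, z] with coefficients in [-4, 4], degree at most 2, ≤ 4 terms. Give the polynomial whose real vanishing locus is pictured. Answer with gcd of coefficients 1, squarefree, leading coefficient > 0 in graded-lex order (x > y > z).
x*y - z

The degree is 2 — a saddle surface; a quadric.
From the axis intercepts and sections: every point of the y-axis in the box is on the surface; the visible x-axis segment lies entirely on the surface; it crosses the z-axis at the gridline z = 0.
Assembling these constraints gives the stated polynomial.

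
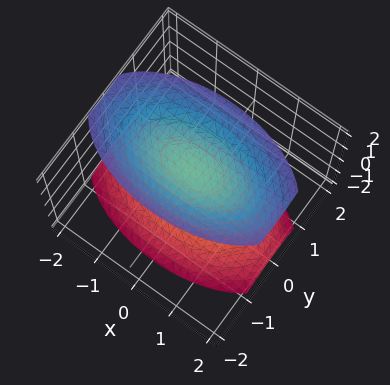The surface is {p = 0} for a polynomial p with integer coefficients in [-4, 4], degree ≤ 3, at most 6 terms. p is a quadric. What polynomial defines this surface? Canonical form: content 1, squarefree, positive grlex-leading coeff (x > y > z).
(a) There are 2 components. They look like related sheets of one shape, so recover p as a whole.
(b) Degree: two sheets facing apart; a quadric, so deg p = 2.
(c) Symmetries: it's symmetric under y → −y, forcing even powers of y; it's symmetric under x → −x, forcing even powers of x; the z ↦ −z reflection is a symmetry, so z appears only in even powers.
(d) From the axis intercepts and sections: no y-intercept at any integer in the box; no x-intercept at any integer in the box.
(e) These observations pin down the coefficients.

x^2 + 3*y^2 - 2*z^2 + 3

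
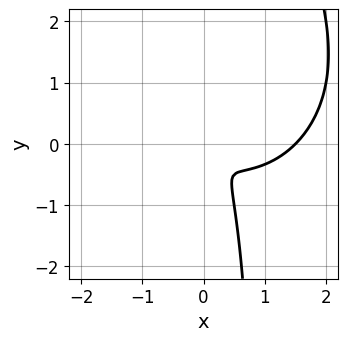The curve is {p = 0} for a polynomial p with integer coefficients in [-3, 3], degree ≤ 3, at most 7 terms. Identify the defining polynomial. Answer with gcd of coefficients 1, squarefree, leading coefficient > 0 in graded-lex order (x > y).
2*x^3 + 2*x*y^2 - 3*x^2 - 3*x*y - 2*y^2

First, the degree is 3 — no degree-2 curve has this shape.
Finally, putting this together gives p.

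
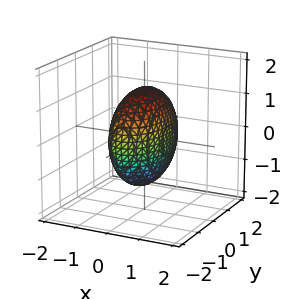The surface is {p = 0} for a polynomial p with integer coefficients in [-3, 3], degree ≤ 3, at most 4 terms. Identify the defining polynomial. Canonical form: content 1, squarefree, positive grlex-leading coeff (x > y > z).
3*x^2 + y^2 + z^2 - 2

1. deg p = 2. A closed, bounded, convex surface; a quadric.
2. Symmetries: it's symmetric under z → −z, forcing even powers of z; mirror symmetry x ↦ −x ⇒ only even powers of x; it's symmetric under y → −y, forcing even powers of y.
3. Fitting integer coefficients to these (and the overall shape) gives p.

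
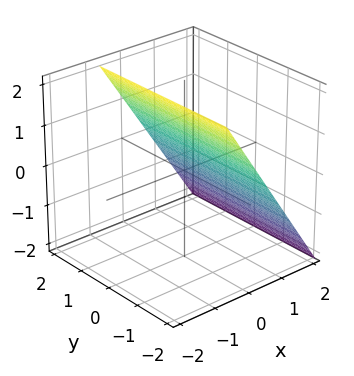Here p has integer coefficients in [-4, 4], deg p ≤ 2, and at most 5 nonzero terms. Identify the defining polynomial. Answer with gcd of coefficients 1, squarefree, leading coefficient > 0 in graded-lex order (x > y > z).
1. The degree is 1 — the surface is flat (a plane).
2. Checking where it meets the axes: the surface avoids every integer y-axis point in the box; it crosses the z-axis at the gridline z = 1.
3. Putting this together gives p.

3*x + 2*z - 2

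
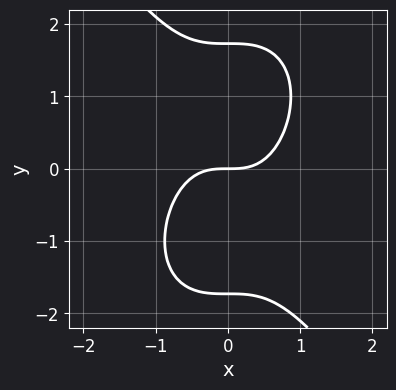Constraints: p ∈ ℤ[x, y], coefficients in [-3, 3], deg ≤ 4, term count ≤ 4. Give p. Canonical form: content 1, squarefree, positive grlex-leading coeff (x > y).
3*x^3 + y^3 - 3*y

(a) The degree is 3 — the shape is more complex than any degree-2 curve.
(b) Observable constraints: it meets the x-axis at x = 0 (among the integer gridlines); it crosses the y-axis at the gridline y = 0.
(c) Solving for integer coefficients yields p as stated.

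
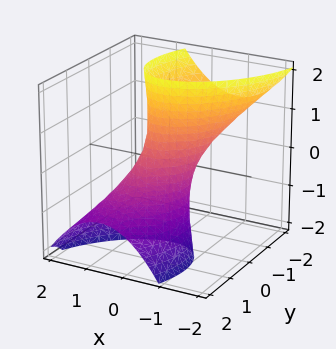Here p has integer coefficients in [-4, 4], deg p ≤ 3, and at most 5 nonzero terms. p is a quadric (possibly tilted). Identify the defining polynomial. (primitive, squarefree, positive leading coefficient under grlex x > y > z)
3*x^2 - 2*x*y + 2*y^2 + 3*y*z - 1

(a) deg p = 2. The shape is more complex than any degree-1 surface.
(b) Observable constraints: the surface avoids every integer z-axis point in the box.
(c) Fitting integer coefficients to these (and the overall shape) gives p.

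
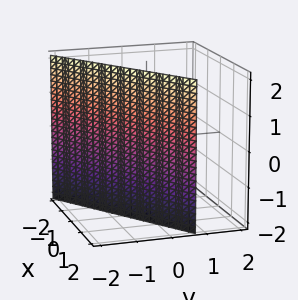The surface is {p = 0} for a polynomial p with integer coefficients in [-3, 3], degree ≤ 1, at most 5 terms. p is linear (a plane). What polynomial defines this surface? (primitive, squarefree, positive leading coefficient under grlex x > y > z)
2*x - 3*y - 2

First, deg p = 1.
Next, from the visible intercepts: no z-intercept at any integer in the box; it crosses the x-axis at the gridline x = 1.
Finally, solving for integer coefficients yields p as stated.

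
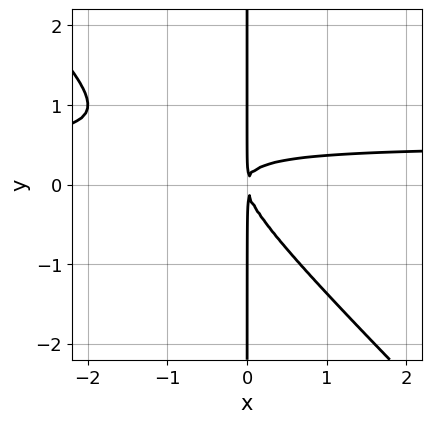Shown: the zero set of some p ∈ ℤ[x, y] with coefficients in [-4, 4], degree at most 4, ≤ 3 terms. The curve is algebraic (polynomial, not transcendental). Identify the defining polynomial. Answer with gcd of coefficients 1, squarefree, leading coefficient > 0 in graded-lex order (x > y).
2*x^2*y + 2*x*y^2 - x^2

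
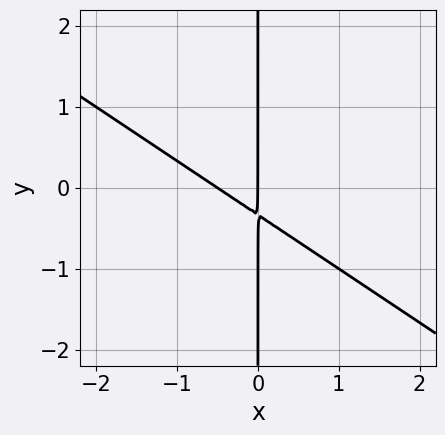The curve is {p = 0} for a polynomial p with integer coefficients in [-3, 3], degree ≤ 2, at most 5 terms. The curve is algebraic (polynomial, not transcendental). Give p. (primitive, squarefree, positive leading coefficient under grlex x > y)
2*x^2 + 3*x*y + x

First, deg p = 2. No degree-1 curve has this shape.
Then, against the integer gridlines: the visible y-axis segment lies entirely on the curve; one x-axis crossing is at x = 0.
Finally, fitting integer coefficients to these (and the overall shape) gives p.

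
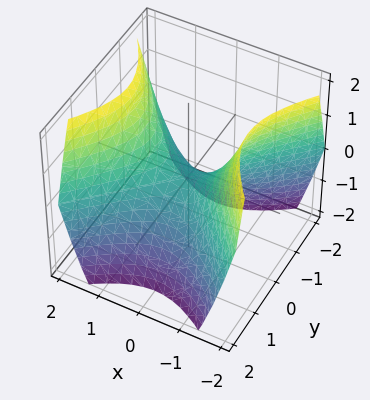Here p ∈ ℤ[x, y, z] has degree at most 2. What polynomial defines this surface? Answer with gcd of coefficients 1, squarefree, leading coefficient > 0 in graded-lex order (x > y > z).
x^2 - y^2 - z

First, the degree is 2 — a saddle surface; a quadric.
Next, symmetries: it's symmetric under x → −x, forcing even powers of x; it's symmetric under y → −y, forcing even powers of y.
Next, from the visible intercepts: it crosses the x-axis at the gridline x = 0; it crosses the z-axis at the gridline z = 0; one y-axis crossing is at y = 0.
Finally, matching integer coefficients to the picture gives p.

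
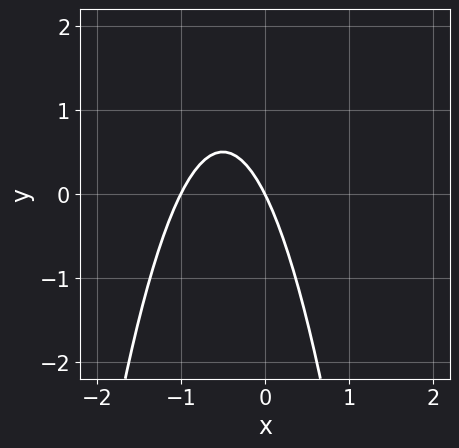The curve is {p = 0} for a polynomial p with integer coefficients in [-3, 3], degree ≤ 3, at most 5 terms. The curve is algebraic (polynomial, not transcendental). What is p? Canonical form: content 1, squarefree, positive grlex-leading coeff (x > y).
2*x^2 + 2*x + y

First, degree: no degree-1 curve has this shape, so deg p = 2.
Next, from the axis intercepts and sections: among the integer gridlines, it crosses the x-axis at x ∈ {-1, 0}; it crosses the y-axis at the gridline y = 0.
Finally, assembling these constraints gives the stated polynomial.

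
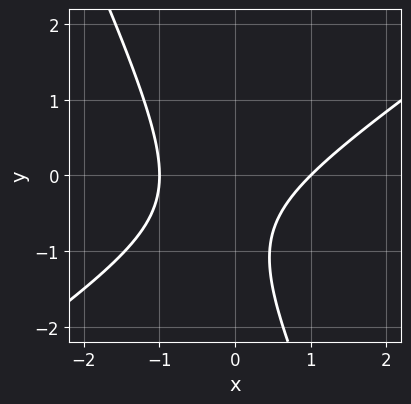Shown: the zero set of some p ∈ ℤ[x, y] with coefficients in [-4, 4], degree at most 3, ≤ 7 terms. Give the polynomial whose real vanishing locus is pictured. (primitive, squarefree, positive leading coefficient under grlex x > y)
First, deg p = 2.
Next, checking where it meets the axes: the x-axis gridline crossings are at x ∈ {-1, 1}; the curve avoids every integer y-axis point in the box.
Finally, putting this together gives p.

3*x^2 - 3*x*y - 2*y^2 - 3*y - 3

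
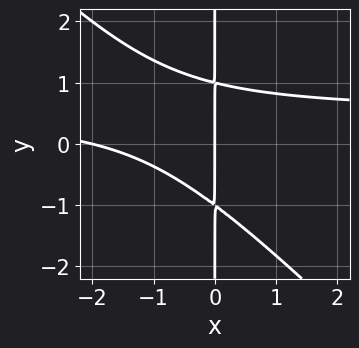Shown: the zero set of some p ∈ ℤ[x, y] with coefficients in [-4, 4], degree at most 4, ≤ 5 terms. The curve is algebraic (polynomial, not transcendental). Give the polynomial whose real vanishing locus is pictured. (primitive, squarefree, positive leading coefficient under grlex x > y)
2*x^2*y + 2*x*y^2 - x^2 - 2*x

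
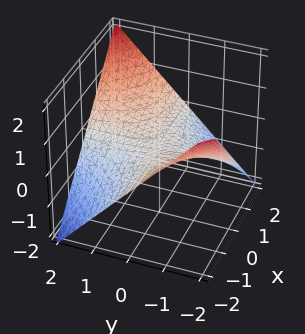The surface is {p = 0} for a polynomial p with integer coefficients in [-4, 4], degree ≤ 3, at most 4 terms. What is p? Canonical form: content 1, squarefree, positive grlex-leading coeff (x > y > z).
x*y - 2*z

1. Degree: a hyperbolic paraboloid; a quadric, so deg p = 2.
2. From the axis intercepts and sections: the visible x-axis segment lies entirely on the surface; it meets the z-axis at z = 0 (among the integer gridlines); the visible y-axis segment lies entirely on the surface.
3. The integer polynomial consistent with all of this is the stated p.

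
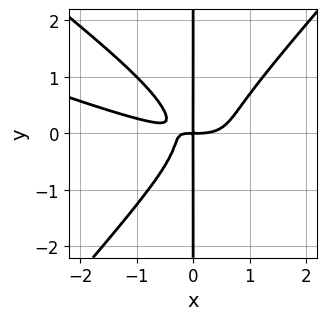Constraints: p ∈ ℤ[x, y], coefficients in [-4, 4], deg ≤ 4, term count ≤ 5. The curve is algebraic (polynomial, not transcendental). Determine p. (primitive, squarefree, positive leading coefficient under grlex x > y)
First, degree: no degree-3 curve has this shape, so deg p = 4.
Then, observable constraints: every point of the y-axis in the box is on the curve.
Finally, the integer polynomial consistent with all of this is the stated p.

x^4 + 3*x^3*y - 3*x*y^3 - 2*x^2*y - x*y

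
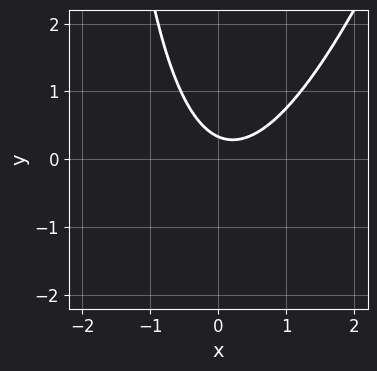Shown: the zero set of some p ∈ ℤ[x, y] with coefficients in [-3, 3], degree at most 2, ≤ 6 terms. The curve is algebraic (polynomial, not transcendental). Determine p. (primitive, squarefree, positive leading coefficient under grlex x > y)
3*x^2 - x*y - x - 3*y + 1

1. The degree is 2 — the shape is more complex than any degree-1 curve.
2. From the axis intercepts and sections: it misses every integer gridline on the x-axis.
3. These observations pin down the coefficients.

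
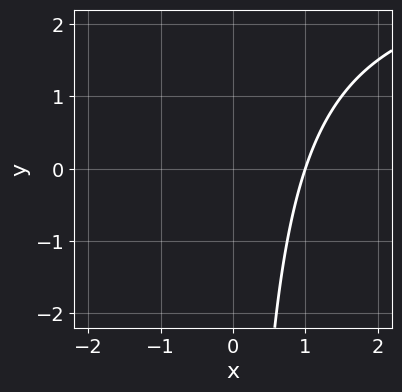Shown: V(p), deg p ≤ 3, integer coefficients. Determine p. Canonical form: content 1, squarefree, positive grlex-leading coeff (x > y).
Degree: no degree-1 curve has this shape, so deg p = 2.
Checking where it meets the axes: it crosses the x-axis at the gridline x = 1; no y-intercept at any integer in the box.
Fitting integer coefficients to these (and the overall shape) gives p.

x*y - 3*x + 3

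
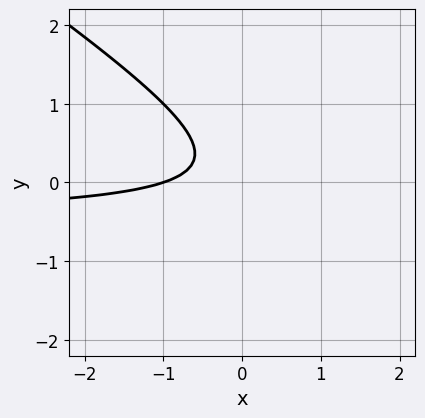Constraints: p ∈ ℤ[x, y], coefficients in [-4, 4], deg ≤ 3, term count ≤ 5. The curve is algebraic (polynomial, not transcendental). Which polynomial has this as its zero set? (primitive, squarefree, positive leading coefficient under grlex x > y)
1. deg p = 2.
2. Against the integer gridlines: it meets the x-axis at x = -1 (among the integer gridlines); no y-intercept at any integer in the box.
3. Solving for integer coefficients yields p as stated.

2*x*y + 3*y^2 + x - y + 1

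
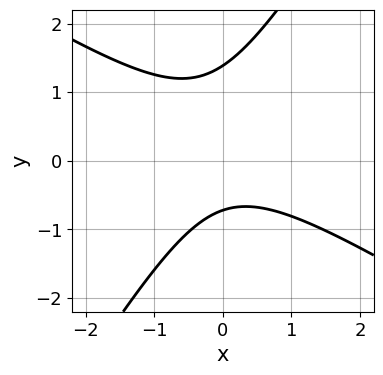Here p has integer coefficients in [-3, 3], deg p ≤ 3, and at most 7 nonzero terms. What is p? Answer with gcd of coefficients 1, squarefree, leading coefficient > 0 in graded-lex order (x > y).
First, deg p = 2. No degree-1 curve has this shape.
Next, reading off the gridlines: no x-intercept at any integer in the box.
Finally, fitting integer coefficients to these (and the overall shape) gives p.

3*x^2 + 3*x*y - 3*y^2 + 2*y + 3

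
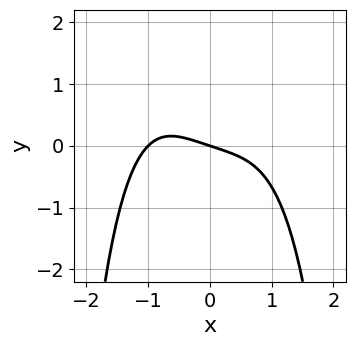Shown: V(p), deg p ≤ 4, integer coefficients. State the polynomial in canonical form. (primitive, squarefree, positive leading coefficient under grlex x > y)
x^4 + x + 3*y

(a) deg p = 4. The shape is more complex than any degree-3 curve.
(b) Against the integer gridlines: among the integer gridlines, it crosses the x-axis at x ∈ {-1, 0}; one y-axis crossing is at y = 0.
(c) The integer polynomial consistent with all of this is the stated p.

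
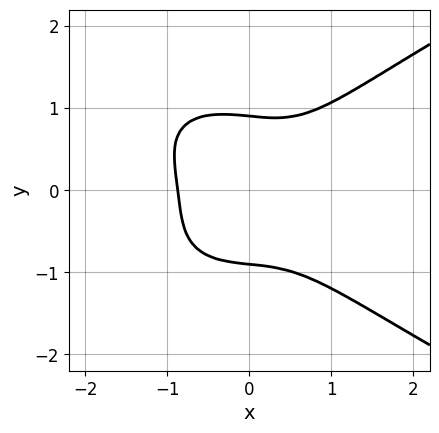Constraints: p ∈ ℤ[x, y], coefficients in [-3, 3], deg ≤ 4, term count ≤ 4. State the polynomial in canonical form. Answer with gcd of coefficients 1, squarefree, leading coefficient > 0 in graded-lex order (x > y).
1. Degree: no degree-3 curve has this shape, so deg p = 4.
2. Putting this together gives p.

3*y^4 - 3*x^3 + x*y - 2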